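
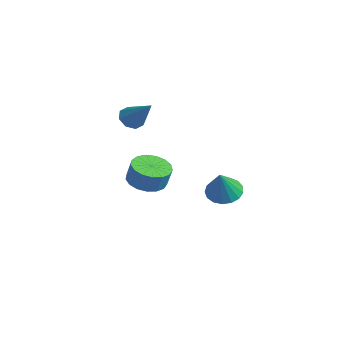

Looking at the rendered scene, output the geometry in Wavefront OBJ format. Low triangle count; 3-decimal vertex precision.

v -0.388 2.694 -2.42
v 0.499 2.606 -2.827
v 0.308 2.026 -0.76
v 0.498 3.041 -2.652
v 0.295 3.397 -2.423
v -0.065 3.591 -2.194
v -0.499 3.581 -2.016
v -0.907 3.367 -1.931
v -1.197 2.999 -1.958
v -1.301 2.561 -2.09
v -1.197 2.154 -2.298
v -0.907 1.871 -2.534
v -0.498 1.776 -2.744
v -0.064 1.892 -2.879
v 0.296 2.191 -2.909
v 3.13 -3.588 1.712
v 3.944 -3.109 1.413
v 4.263 -2.993 2.47
v 3.45 -3.472 2.768
v 3.624 -2.764 1.472
v 3.944 -2.648 2.529
v 3.192 -2.608 1.586
v 3.511 -2.492 2.642
v 2.745 -2.676 1.728
v 3.064 -2.56 2.785
v 2.387 -2.953 1.867
v 2.706 -2.837 2.924
v 2.198 -3.376 1.97
v 2.518 -3.26 3.027
v 2.224 -3.847 2.014
v 2.543 -3.731 3.071
v 2.457 -4.259 1.989
v 2.776 -4.143 3.045
v 2.844 -4.517 1.9
v 3.164 -4.401 2.957
v 3.297 -4.562 1.768
v 3.616 -4.446 2.825
v 3.712 -4.384 1.623
v 4.031 -4.268 2.68
v 3.993 -4.024 1.499
v 4.313 -3.908 2.555
v 4.077 -3.564 1.423
v 4.396 -3.448 2.48
v -3.123 -1.075 2.496
v -2.785 -0.597 2.026
v -1.717 -0.705 3.884
v -3.178 -0.34 2.356
v -3.539 -0.513 2.767
v -3.656 -1.016 3.02
v -3.461 -1.553 2.965
v -3.067 -1.81 2.635
v -2.706 -1.637 2.224
v -2.589 -1.134 1.972
f 2 1 4
f 2 4 3
f 4 1 5
f 4 5 3
f 5 1 6
f 5 6 3
f 6 1 7
f 6 7 3
f 7 1 8
f 7 8 3
f 8 1 9
f 8 9 3
f 9 1 10
f 9 10 3
f 10 1 11
f 10 11 3
f 11 1 12
f 11 12 3
f 12 1 13
f 12 13 3
f 13 1 14
f 13 14 3
f 14 1 15
f 14 15 3
f 15 1 2
f 15 2 3
f 17 16 20
f 17 20 18
f 18 20 21
f 18 21 19
f 20 16 22
f 20 22 21
f 21 22 23
f 21 23 19
f 22 16 24
f 22 24 23
f 23 24 25
f 23 25 19
f 24 16 26
f 24 26 25
f 25 26 27
f 25 27 19
f 26 16 28
f 26 28 27
f 27 28 29
f 27 29 19
f 28 16 30
f 28 30 29
f 29 30 31
f 29 31 19
f 30 16 32
f 30 32 31
f 31 32 33
f 31 33 19
f 32 16 34
f 32 34 33
f 33 34 35
f 33 35 19
f 34 16 36
f 34 36 35
f 35 36 37
f 35 37 19
f 36 16 38
f 36 38 37
f 37 38 39
f 37 39 19
f 38 16 40
f 38 40 39
f 39 40 41
f 39 41 19
f 40 16 42
f 40 42 41
f 41 42 43
f 41 43 19
f 42 16 17
f 42 17 43
f 43 17 18
f 43 18 19
f 45 44 47
f 45 47 46
f 47 44 48
f 47 48 46
f 48 44 49
f 48 49 46
f 49 44 50
f 49 50 46
f 50 44 51
f 50 51 46
f 51 44 52
f 51 52 46
f 52 44 53
f 52 53 46
f 53 44 45
f 53 45 46



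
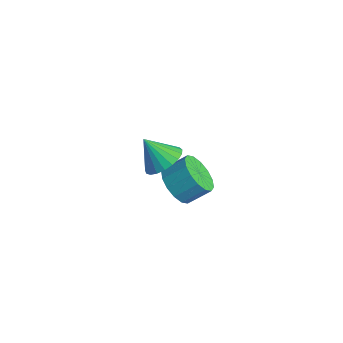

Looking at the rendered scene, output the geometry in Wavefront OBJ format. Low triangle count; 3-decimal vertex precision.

v 2.79 -1.953 2.106
v 3.458 -2.076 2.529
v 2.11 -2.327 3.074
v 3.387 -1.759 2.602
v 3.213 -1.476 2.589
v 2.966 -1.275 2.492
v 2.689 -1.192 2.329
v 2.429 -1.24 2.127
v 2.231 -1.412 1.922
v 2.13 -1.677 1.749
v 2.144 -1.99 1.637
v 2.269 -2.297 1.607
v 2.484 -2.544 1.663
v 2.752 -2.689 1.796
v 3.027 -2.707 1.982
v 3.261 -2.595 2.19
v 3.414 -2.371 2.384
v 1.017 -0.088 -2.315
v 1.528 0.207 -2.981
v 1.954 0.982 -2.311
v 1.443 0.688 -1.645
v 1.138 0.45 -3.014
v 1.564 1.225 -2.344
v 0.715 0.549 -2.859
v 1.142 1.324 -2.189
v 0.373 0.477 -2.559
v 0.8 1.252 -1.889
v 0.204 0.254 -2.193
v 0.63 1.029 -1.523
v 0.252 -0.061 -1.86
v 0.679 0.715 -1.19
v 0.506 -0.382 -1.649
v 0.932 0.393 -0.979
v 0.896 -0.625 -1.616
v 1.322 0.15 -0.946
v 1.318 -0.724 -1.771
v 1.745 0.051 -1.101
v 1.66 -0.652 -2.071
v 2.087 0.123 -1.401
v 1.83 -0.429 -2.437
v 2.256 0.346 -1.767
v 1.781 -0.115 -2.77
v 2.208 0.661 -2.1
f 2 1 4
f 2 4 3
f 4 1 5
f 4 5 3
f 5 1 6
f 5 6 3
f 6 1 7
f 6 7 3
f 7 1 8
f 7 8 3
f 8 1 9
f 8 9 3
f 9 1 10
f 9 10 3
f 10 1 11
f 10 11 3
f 11 1 12
f 11 12 3
f 12 1 13
f 12 13 3
f 13 1 14
f 13 14 3
f 14 1 15
f 14 15 3
f 15 1 16
f 15 16 3
f 16 1 17
f 16 17 3
f 17 1 2
f 17 2 3
f 19 18 22
f 19 22 20
f 20 22 23
f 20 23 21
f 22 18 24
f 22 24 23
f 23 24 25
f 23 25 21
f 24 18 26
f 24 26 25
f 25 26 27
f 25 27 21
f 26 18 28
f 26 28 27
f 27 28 29
f 27 29 21
f 28 18 30
f 28 30 29
f 29 30 31
f 29 31 21
f 30 18 32
f 30 32 31
f 31 32 33
f 31 33 21
f 32 18 34
f 32 34 33
f 33 34 35
f 33 35 21
f 34 18 36
f 34 36 35
f 35 36 37
f 35 37 21
f 36 18 38
f 36 38 37
f 37 38 39
f 37 39 21
f 38 18 40
f 38 40 39
f 39 40 41
f 39 41 21
f 40 18 42
f 40 42 41
f 41 42 43
f 41 43 21
f 42 18 19
f 42 19 43
f 43 19 20
f 43 20 21



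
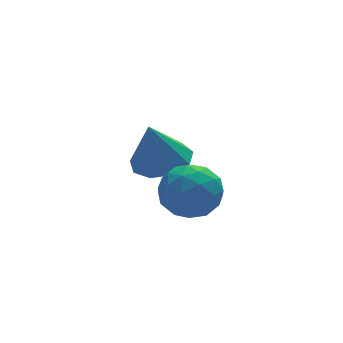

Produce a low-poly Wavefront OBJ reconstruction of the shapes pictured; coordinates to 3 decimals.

v -3.512 0.165 1.517
v -3.087 -0.409 1.607
v -3.828 0.115 2.683
v -2.833 0.004 1.694
v -2.897 0.493 1.697
v -3.249 0.828 1.617
v -3.724 0.853 1.489
v -4.1 0.556 1.374
v -4.201 0.076 1.326
v -3.979 -0.362 1.367
v -3.539 -0.553 1.478
v -3.876 -1.523 2.43
v -3.183 -1.693 2.25
v -4.277 -2.347 1.67
v -3.584 -2.517 1.49
v -3.841 -2.682 2.159
v -3.594 -2.172 2.629
v -3.866 -1.868 1.291
v -3.619 -1.358 1.761
v -3.177 -1.906 1.546
v -3.161 -2.409 2.083
v -4.299 -1.631 1.837
v -4.283 -2.134 2.374
v -3.495 -1.535 2.407
v -3.965 -2.505 1.513
v -4.116 -2.601 1.907
v -3.709 -2.701 1.801
v -3.736 -1.817 2.63
v -3.329 -1.917 2.524
v -3.715 -2.498 2.471
v -4.131 -2.123 1.396
v -3.724 -2.223 1.29
v -3.751 -1.339 2.119
v -3.344 -1.439 2.013
v -3.745 -1.542 1.449
v -3.084 -1.761 1.887
v -3.319 -2.246 1.44
v -3.485 -1.864 1.323
v -3.34 -1.564 1.599
v -3.075 -2.057 2.203
v -3.31 -2.541 1.756
v -3.461 -2.638 2.149
v -3.316 -2.338 2.426
v -3.071 -2.182 1.789
v -4.15 -1.499 2.164
v -4.385 -1.983 1.717
v -4.144 -1.702 1.494
v -3.999 -1.402 1.771
v -4.141 -1.794 2.48
v -4.376 -2.279 2.033
v -4.12 -2.476 2.321
v -3.975 -2.176 2.597
v -4.389 -1.858 2.131
f 2 1 4
f 2 4 3
f 4 1 5
f 4 5 3
f 5 1 6
f 5 6 3
f 6 1 7
f 6 7 3
f 7 1 8
f 7 8 3
f 8 1 9
f 8 9 3
f 9 1 10
f 9 10 3
f 10 1 11
f 10 11 3
f 11 1 2
f 11 2 3
f 12 49 28
f 49 23 52
f 28 52 17
f 49 52 28
f 12 28 24
f 28 17 29
f 24 29 13
f 28 29 24
f 12 24 33
f 24 13 34
f 33 34 19
f 24 34 33
f 12 33 45
f 33 19 48
f 45 48 22
f 33 48 45
f 12 45 49
f 45 22 53
f 49 53 23
f 45 53 49
f 13 29 40
f 29 17 43
f 40 43 21
f 29 43 40
f 17 52 30
f 52 23 51
f 30 51 16
f 52 51 30
f 23 53 50
f 53 22 46
f 50 46 14
f 53 46 50
f 22 48 47
f 48 19 35
f 47 35 18
f 48 35 47
f 19 34 39
f 34 13 36
f 39 36 20
f 34 36 39
f 15 41 27
f 41 21 42
f 27 42 16
f 41 42 27
f 15 27 25
f 27 16 26
f 25 26 14
f 27 26 25
f 15 25 32
f 25 14 31
f 32 31 18
f 25 31 32
f 15 32 37
f 32 18 38
f 37 38 20
f 32 38 37
f 15 37 41
f 37 20 44
f 41 44 21
f 37 44 41
f 16 42 30
f 42 21 43
f 30 43 17
f 42 43 30
f 14 26 50
f 26 16 51
f 50 51 23
f 26 51 50
f 18 31 47
f 31 14 46
f 47 46 22
f 31 46 47
f 20 38 39
f 38 18 35
f 39 35 19
f 38 35 39
f 21 44 40
f 44 20 36
f 40 36 13
f 44 36 40



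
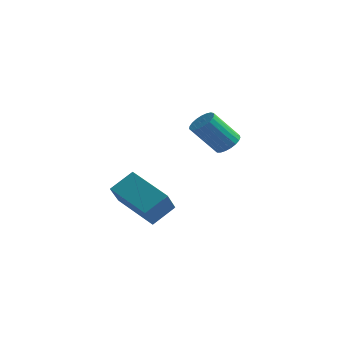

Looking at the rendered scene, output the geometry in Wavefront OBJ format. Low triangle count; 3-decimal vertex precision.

v 3.482 3.315 1.247
v 3.914 3.416 1.587
v 3.151 2.887 2.714
v 2.718 2.785 2.373
v 3.795 3.615 1.6
v 3.032 3.086 2.727
v 3.621 3.763 1.552
v 2.858 3.234 2.678
v 3.423 3.833 1.451
v 2.66 3.304 2.577
v 3.236 3.813 1.314
v 2.473 3.284 2.441
v 3.09 3.707 1.166
v 2.327 3.178 2.293
v 3.013 3.534 1.032
v 2.25 3.004 2.159
v 3.016 3.322 0.935
v 2.253 2.793 2.062
v 3.1 3.109 0.892
v 2.337 2.58 2.018
v 3.25 2.932 0.91
v 2.487 2.402 2.037
v 3.44 2.821 0.986
v 2.677 2.291 2.113
v 3.637 2.795 1.108
v 2.874 2.266 2.234
v 3.807 2.859 1.253
v 3.044 2.33 2.38
v 3.921 3.002 1.397
v 3.158 2.473 2.524
v 3.959 3.199 1.516
v 3.196 2.67 2.642
v 0.604 3.17 -3.253
v 0.753 2.256 -2.285
v -1.052 3.66 -2.536
v -0.903 2.745 -1.568
v 1.123 3.955 -2.592
v 1.272 3.04 -1.624
v -0.533 4.444 -1.875
v -0.384 3.53 -0.907
f 2 1 5
f 2 5 3
f 3 5 6
f 3 6 4
f 5 1 7
f 5 7 6
f 6 7 8
f 6 8 4
f 7 1 9
f 7 9 8
f 8 9 10
f 8 10 4
f 9 1 11
f 9 11 10
f 10 11 12
f 10 12 4
f 11 1 13
f 11 13 12
f 12 13 14
f 12 14 4
f 13 1 15
f 13 15 14
f 14 15 16
f 14 16 4
f 15 1 17
f 15 17 16
f 16 17 18
f 16 18 4
f 17 1 19
f 17 19 18
f 18 19 20
f 18 20 4
f 19 1 21
f 19 21 20
f 20 21 22
f 20 22 4
f 21 1 23
f 21 23 22
f 22 23 24
f 22 24 4
f 23 1 25
f 23 25 24
f 24 25 26
f 24 26 4
f 25 1 27
f 25 27 26
f 26 27 28
f 26 28 4
f 27 1 29
f 27 29 28
f 28 29 30
f 28 30 4
f 29 1 31
f 29 31 30
f 30 31 32
f 30 32 4
f 31 1 2
f 31 2 32
f 32 2 3
f 32 3 4
f 34 36 33
f 37 34 33
f 33 36 35
f 35 37 33
f 34 40 36
f 38 34 37
f 38 40 34
f 36 40 35
f 39 37 35
f 35 40 39
f 39 38 37
f 40 38 39



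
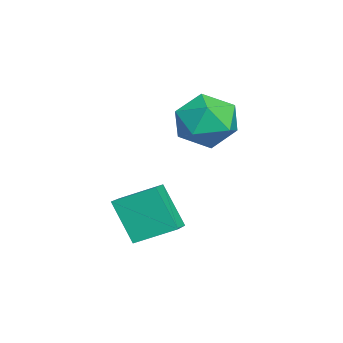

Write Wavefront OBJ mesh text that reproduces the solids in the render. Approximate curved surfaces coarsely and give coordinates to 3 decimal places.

v -3.319 4.769 3.832
v -2.357 4.625 3.045
v -4.103 3.015 3.195
v -3.141 2.871 2.408
v -2.958 2.786 3.643
v -2.473 3.87 4.037
v -3.987 3.77 2.203
v -3.502 4.854 2.597
v -2.77 4.007 2.039
v -2.134 3.399 2.928
v -4.326 4.241 3.312
v -3.69 3.633 4.201
v -0.452 1.105 0.674
v 0.508 0.928 0.968
v -0.402 2.534 1.37
v 0.559 2.357 1.664
v 0.161 1.843 -0.884
v 1.122 1.666 -0.59
v 0.212 3.272 -0.188
v 1.172 3.095 0.106
f 1 12 6
f 1 6 2
f 1 2 8
f 1 8 11
f 1 11 12
f 2 6 10
f 6 12 5
f 12 11 3
f 11 8 7
f 8 2 9
f 4 10 5
f 4 5 3
f 4 3 7
f 4 7 9
f 4 9 10
f 5 10 6
f 3 5 12
f 7 3 11
f 9 7 8
f 10 9 2
f 14 16 13
f 17 14 13
f 13 16 15
f 15 17 13
f 14 20 16
f 18 14 17
f 18 20 14
f 16 20 15
f 19 17 15
f 15 20 19
f 19 18 17
f 20 18 19



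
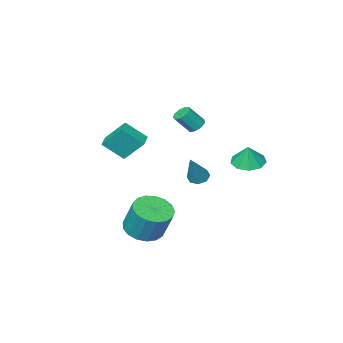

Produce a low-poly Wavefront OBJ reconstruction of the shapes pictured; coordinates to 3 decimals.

v -2.049 -2.028 2.267
v -1.587 -1.957 1.942
v -0.829 -2.28 2.947
v -1.291 -2.352 3.273
v -1.678 -1.622 2.118
v -0.92 -1.945 3.124
v -1.943 -1.477 2.365
v -1.185 -1.8 3.37
v -2.258 -1.59 2.566
v -1.5 -1.913 3.571
v -2.475 -1.908 2.627
v -1.717 -2.231 3.632
v -2.492 -2.283 2.52
v -1.734 -2.606 3.525
v -2.302 -2.538 2.295
v -1.545 -2.861 3.3
v -1.994 -2.555 2.057
v -1.236 -2.878 3.062
v -1.711 -2.326 1.917
v -0.953 -2.649 2.923
v 0.599 1.847 0.786
v 0.912 2.26 0.483
v 1.501 2.373 2.434
v 0.516 2.425 0.647
v 0.169 2.252 0.893
v 0.074 1.841 1.076
v 0.286 1.435 1.089
v 0.682 1.27 0.925
v 1.03 1.443 0.68
v 1.125 1.853 0.497
v 3.579 1.266 -2.295
v 4.377 0.596 -1.942
v 4.318 1.423 -0.233
v 3.521 2.094 -0.585
v 4.637 1.011 -2.135
v 4.579 1.839 -0.425
v 4.655 1.485 -2.363
v 4.596 2.313 -0.654
v 4.427 1.908 -2.577
v 4.368 2.736 -0.867
v 4.004 2.185 -2.725
v 3.945 3.013 -1.016
v 3.484 2.251 -2.775
v 3.425 3.079 -1.066
v 2.986 2.091 -2.715
v 2.927 2.919 -1.006
v 2.624 1.743 -2.558
v 2.565 2.571 -0.849
v 2.481 1.285 -2.342
v 2.422 2.113 -0.632
v 2.589 0.823 -2.114
v 2.53 1.651 -0.405
v 2.924 0.462 -1.928
v 2.866 1.29 -0.219
v 3.41 0.286 -1.825
v 3.351 1.114 -0.116
v 3.934 0.334 -1.831
v 3.875 1.162 -0.122
v -3.09 1.152 0.591
v -2.572 1.901 0.322
v -2.85 1.408 1.769
v -3.191 2.079 0.409
v -3.763 1.822 0.582
v -4.02 1.252 0.758
v -3.842 0.635 0.856
v -3.312 0.26 0.83
v -2.679 0.301 0.692
v -2.238 0.741 0.506
v -2.196 1.373 0.36
v 2.318 -4.155 1.735
v 1.66 -3.241 2.995
v 1.408 -3.415 0.722
v 0.75 -2.501 1.982
v 2.95 -3.539 1.618
v 2.292 -2.625 2.878
v 2.04 -2.799 0.605
v 1.382 -1.885 1.865
f 2 1 5
f 2 5 3
f 3 5 6
f 3 6 4
f 5 1 7
f 5 7 6
f 6 7 8
f 6 8 4
f 7 1 9
f 7 9 8
f 8 9 10
f 8 10 4
f 9 1 11
f 9 11 10
f 10 11 12
f 10 12 4
f 11 1 13
f 11 13 12
f 12 13 14
f 12 14 4
f 13 1 15
f 13 15 14
f 14 15 16
f 14 16 4
f 15 1 17
f 15 17 16
f 16 17 18
f 16 18 4
f 17 1 19
f 17 19 18
f 18 19 20
f 18 20 4
f 19 1 2
f 19 2 20
f 20 2 3
f 20 3 4
f 22 21 24
f 22 24 23
f 24 21 25
f 24 25 23
f 25 21 26
f 25 26 23
f 26 21 27
f 26 27 23
f 27 21 28
f 27 28 23
f 28 21 29
f 28 29 23
f 29 21 30
f 29 30 23
f 30 21 22
f 30 22 23
f 32 31 35
f 32 35 33
f 33 35 36
f 33 36 34
f 35 31 37
f 35 37 36
f 36 37 38
f 36 38 34
f 37 31 39
f 37 39 38
f 38 39 40
f 38 40 34
f 39 31 41
f 39 41 40
f 40 41 42
f 40 42 34
f 41 31 43
f 41 43 42
f 42 43 44
f 42 44 34
f 43 31 45
f 43 45 44
f 44 45 46
f 44 46 34
f 45 31 47
f 45 47 46
f 46 47 48
f 46 48 34
f 47 31 49
f 47 49 48
f 48 49 50
f 48 50 34
f 49 31 51
f 49 51 50
f 50 51 52
f 50 52 34
f 51 31 53
f 51 53 52
f 52 53 54
f 52 54 34
f 53 31 55
f 53 55 54
f 54 55 56
f 54 56 34
f 55 31 57
f 55 57 56
f 56 57 58
f 56 58 34
f 57 31 32
f 57 32 58
f 58 32 33
f 58 33 34
f 60 59 62
f 60 62 61
f 62 59 63
f 62 63 61
f 63 59 64
f 63 64 61
f 64 59 65
f 64 65 61
f 65 59 66
f 65 66 61
f 66 59 67
f 66 67 61
f 67 59 68
f 67 68 61
f 68 59 69
f 68 69 61
f 69 59 60
f 69 60 61
f 71 73 70
f 74 71 70
f 70 73 72
f 72 74 70
f 71 77 73
f 75 71 74
f 75 77 71
f 73 77 72
f 76 74 72
f 72 77 76
f 76 75 74
f 77 75 76



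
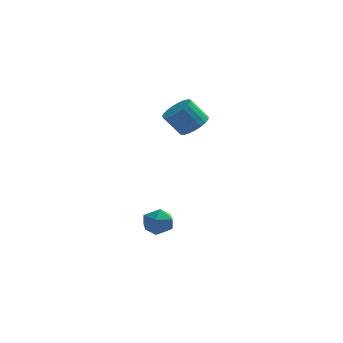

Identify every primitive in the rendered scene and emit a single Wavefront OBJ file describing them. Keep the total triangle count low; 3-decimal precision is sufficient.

v 2.604 3.073 3.134
v 3.388 2.934 3.724
v 2.419 2.869 4.995
v 1.636 3.007 4.406
v 3.355 3.344 3.72
v 2.386 3.279 4.992
v 3.192 3.708 3.615
v 2.223 3.643 4.886
v 2.928 3.961 3.426
v 1.959 3.896 4.698
v 2.608 4.061 3.188
v 1.639 3.996 4.459
v 2.287 3.99 2.94
v 1.319 3.925 4.211
v 2.022 3.76 2.725
v 1.053 3.695 3.997
v 1.856 3.412 2.582
v 0.887 3.347 3.853
v 1.821 3.004 2.533
v 0.852 2.939 3.805
v 1.92 2.609 2.589
v 0.951 2.544 3.861
v 2.138 2.294 2.739
v 1.169 2.228 4.011
v 2.437 2.113 2.958
v 1.468 2.048 4.229
v 2.765 2.098 3.206
v 1.796 2.033 4.478
v 3.065 2.252 3.443
v 2.096 2.187 4.714
v 3.285 2.548 3.626
v 2.316 2.483 4.897
v 0.91 1.352 -3.748
v 1.488 1.248 -2.94
v 0.272 -0.108 -3.48
v 0.85 -0.212 -2.672
v 0.106 0.454 -2.672
v 0.5 1.357 -2.837
v 1.26 -0.217 -3.583
v 1.654 0.686 -3.748
v 1.704 0.279 -2.837
v 0.99 0.693 -2.275
v 0.77 0.447 -4.145
v 0.056 0.861 -3.583
f 2 1 5
f 2 5 3
f 3 5 6
f 3 6 4
f 5 1 7
f 5 7 6
f 6 7 8
f 6 8 4
f 7 1 9
f 7 9 8
f 8 9 10
f 8 10 4
f 9 1 11
f 9 11 10
f 10 11 12
f 10 12 4
f 11 1 13
f 11 13 12
f 12 13 14
f 12 14 4
f 13 1 15
f 13 15 14
f 14 15 16
f 14 16 4
f 15 1 17
f 15 17 16
f 16 17 18
f 16 18 4
f 17 1 19
f 17 19 18
f 18 19 20
f 18 20 4
f 19 1 21
f 19 21 20
f 20 21 22
f 20 22 4
f 21 1 23
f 21 23 22
f 22 23 24
f 22 24 4
f 23 1 25
f 23 25 24
f 24 25 26
f 24 26 4
f 25 1 27
f 25 27 26
f 26 27 28
f 26 28 4
f 27 1 29
f 27 29 28
f 28 29 30
f 28 30 4
f 29 1 31
f 29 31 30
f 30 31 32
f 30 32 4
f 31 1 2
f 31 2 32
f 32 2 3
f 32 3 4
f 33 44 38
f 33 38 34
f 33 34 40
f 33 40 43
f 33 43 44
f 34 38 42
f 38 44 37
f 44 43 35
f 43 40 39
f 40 34 41
f 36 42 37
f 36 37 35
f 36 35 39
f 36 39 41
f 36 41 42
f 37 42 38
f 35 37 44
f 39 35 43
f 41 39 40
f 42 41 34



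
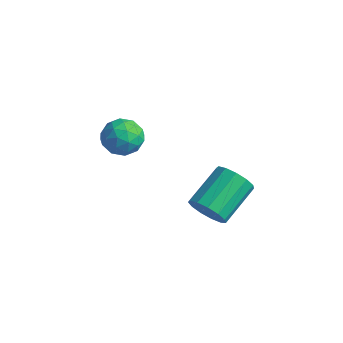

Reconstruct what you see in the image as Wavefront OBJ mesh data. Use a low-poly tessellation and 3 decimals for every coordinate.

v 0.926 2.668 0.299
v 1.288 2.381 0.928
v 1.036 3.906 1.769
v 0.674 4.192 1.141
v 1.6 2.569 0.681
v 1.347 4.094 1.522
v 1.697 2.788 0.312
v 1.444 4.313 1.154
v 1.55 2.969 -0.06
v 1.297 4.494 0.782
v 1.205 3.054 -0.318
v 0.952 4.579 0.523
v 0.771 3.017 -0.381
v 0.518 4.542 0.461
v 0.387 2.869 -0.227
v 0.134 4.393 0.615
v 0.174 2.656 0.094
v -0.079 4.181 0.935
v 0.2 2.448 0.48
v -0.053 3.973 1.321
v 0.457 2.309 0.808
v 0.204 3.834 1.65
v 0.862 2.284 0.975
v 0.61 3.809 1.817
v -2.991 2.775 2.437
v -2.541 2.518 1.775
v -4.139 2.442 1.785
v -3.689 2.185 1.123
v -3.663 1.751 1.843
v -2.953 1.956 2.245
v -3.727 3.004 1.315
v -3.017 3.209 1.717
v -2.995 2.66 1.081
v -2.956 1.886 1.407
v -3.724 3.074 2.153
v -3.685 2.3 2.479
v -2.665 2.676 2.163
v -4.015 2.284 1.397
v -3.999 2.029 1.82
v -3.735 1.878 1.431
v -2.908 2.345 2.44
v -2.643 2.195 2.05
v -3.302 1.744 2.09
v -4.037 2.765 1.51
v -3.772 2.615 1.12
v -2.945 3.082 2.129
v -2.681 2.931 1.74
v -3.378 3.216 1.47
v -2.668 2.608 1.366
v -3.342 2.413 0.983
v -3.365 2.894 1.096
v -2.948 3.014 1.332
v -2.644 2.153 1.558
v -3.319 1.957 1.175
v -3.304 1.702 1.598
v -2.887 1.823 1.834
v -2.912 2.236 1.15
v -3.361 3.003 2.385
v -4.036 2.807 2.002
v -3.793 3.137 1.726
v -3.376 3.258 1.962
v -3.338 2.547 2.577
v -4.012 2.352 2.194
v -3.732 1.946 2.228
v -3.315 2.066 2.464
v -3.768 2.724 2.41
f 2 1 5
f 2 5 3
f 3 5 6
f 3 6 4
f 5 1 7
f 5 7 6
f 6 7 8
f 6 8 4
f 7 1 9
f 7 9 8
f 8 9 10
f 8 10 4
f 9 1 11
f 9 11 10
f 10 11 12
f 10 12 4
f 11 1 13
f 11 13 12
f 12 13 14
f 12 14 4
f 13 1 15
f 13 15 14
f 14 15 16
f 14 16 4
f 15 1 17
f 15 17 16
f 16 17 18
f 16 18 4
f 17 1 19
f 17 19 18
f 18 19 20
f 18 20 4
f 19 1 21
f 19 21 20
f 20 21 22
f 20 22 4
f 21 1 23
f 21 23 22
f 22 23 24
f 22 24 4
f 23 1 2
f 23 2 24
f 24 2 3
f 24 3 4
f 25 62 41
f 62 36 65
f 41 65 30
f 62 65 41
f 25 41 37
f 41 30 42
f 37 42 26
f 41 42 37
f 25 37 46
f 37 26 47
f 46 47 32
f 37 47 46
f 25 46 58
f 46 32 61
f 58 61 35
f 46 61 58
f 25 58 62
f 58 35 66
f 62 66 36
f 58 66 62
f 26 42 53
f 42 30 56
f 53 56 34
f 42 56 53
f 30 65 43
f 65 36 64
f 43 64 29
f 65 64 43
f 36 66 63
f 66 35 59
f 63 59 27
f 66 59 63
f 35 61 60
f 61 32 48
f 60 48 31
f 61 48 60
f 32 47 52
f 47 26 49
f 52 49 33
f 47 49 52
f 28 54 40
f 54 34 55
f 40 55 29
f 54 55 40
f 28 40 38
f 40 29 39
f 38 39 27
f 40 39 38
f 28 38 45
f 38 27 44
f 45 44 31
f 38 44 45
f 28 45 50
f 45 31 51
f 50 51 33
f 45 51 50
f 28 50 54
f 50 33 57
f 54 57 34
f 50 57 54
f 29 55 43
f 55 34 56
f 43 56 30
f 55 56 43
f 27 39 63
f 39 29 64
f 63 64 36
f 39 64 63
f 31 44 60
f 44 27 59
f 60 59 35
f 44 59 60
f 33 51 52
f 51 31 48
f 52 48 32
f 51 48 52
f 34 57 53
f 57 33 49
f 53 49 26
f 57 49 53



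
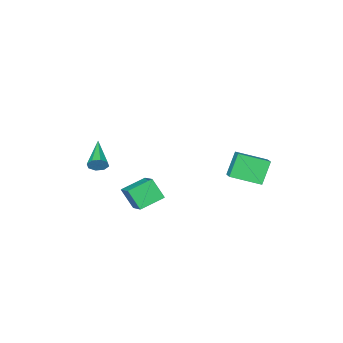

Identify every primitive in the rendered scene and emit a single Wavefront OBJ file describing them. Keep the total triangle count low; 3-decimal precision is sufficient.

v 1.528 -2.8 -2.126
v 1.897 -2.837 -1.629
v 0.412 -4.38 -1.414
v 1.528 -2.546 -1.56
v 1.159 -2.404 -1.823
v 1.006 -2.494 -2.263
v 1.159 -2.764 -2.623
v 1.527 -3.055 -2.691
v 1.896 -3.197 -2.428
v 2.049 -3.107 -1.988
v 0.172 -0.31 -2.353
v 0.576 0.914 -1.607
v -0.074 0.471 -3.501
v 0.33 1.695 -2.754
v 1.63 -0.515 -2.806
v 2.034 0.709 -2.059
v 1.384 0.266 -3.953
v 1.788 1.49 -3.207
v -3.843 2.444 -0.39
v -3.332 3.326 0.12
v -5.187 3.558 -0.97
v -4.677 4.44 -0.459
v -3.023 2.74 -1.721
v -2.513 3.622 -1.21
v -4.368 3.854 -2.3
v -3.857 4.736 -1.79
f 2 1 4
f 2 4 3
f 4 1 5
f 4 5 3
f 5 1 6
f 5 6 3
f 6 1 7
f 6 7 3
f 7 1 8
f 7 8 3
f 8 1 9
f 8 9 3
f 9 1 10
f 9 10 3
f 10 1 2
f 10 2 3
f 12 14 11
f 15 12 11
f 11 14 13
f 13 15 11
f 12 18 14
f 16 12 15
f 16 18 12
f 14 18 13
f 17 15 13
f 13 18 17
f 17 16 15
f 18 16 17
f 20 22 19
f 23 20 19
f 19 22 21
f 21 23 19
f 20 26 22
f 24 20 23
f 24 26 20
f 22 26 21
f 25 23 21
f 21 26 25
f 25 24 23
f 26 24 25



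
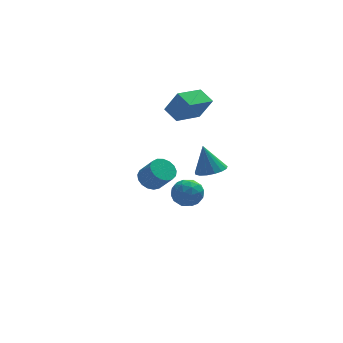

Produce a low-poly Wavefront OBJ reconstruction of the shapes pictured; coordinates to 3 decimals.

v -1.653 -0.539 0.203
v -1.088 -0.425 -0.025
v -0.642 -0.966 0.809
v -1.207 -1.081 1.037
v -1.141 -0.194 0.153
v -0.694 -0.735 0.987
v -1.311 -0.042 0.343
v -0.865 -0.583 1.177
v -1.56 -0.004 0.5
v -1.113 -0.545 1.335
v -1.83 -0.088 0.59
v -1.383 -0.629 1.424
v -2.059 -0.276 0.591
v -1.613 -0.818 1.425
v -2.196 -0.525 0.503
v -1.749 -1.066 1.337
v -2.208 -0.776 0.346
v -1.761 -1.318 1.18
v -2.093 -0.974 0.157
v -1.647 -1.515 0.991
v -1.878 -1.072 -0.022
v -1.431 -1.613 0.812
v -1.611 -1.048 -0.15
v -1.164 -1.589 0.685
v -1.354 -0.907 -0.196
v -0.907 -1.448 0.638
v -1.165 -0.682 -0.151
v -0.718 -1.224 0.683
v 1.013 -0.025 0.086
v 1.589 -0.372 0.314
v 0.727 0.345 1.374
v 1.704 -0.059 0.25
v 1.66 0.263 0.147
v 1.468 0.518 0.031
v 1.171 0.649 -0.072
v 0.839 0.625 -0.14
v 0.547 0.453 -0.155
v 0.361 0.171 -0.115
v 0.325 -0.156 -0.029
v 0.447 -0.453 0.083
v 0.698 -0.652 0.196
v 1.022 -0.707 0.284
v 1.343 -0.606 0.327
v -0.097 3.059 -3.327
v 0.52 3.546 -3.395
v 0.66 2.174 -2.805
v 1.277 2.661 -2.873
v 0.701 2.823 -2.359
v 0.234 3.37 -2.682
v 0.946 2.35 -3.518
v 0.479 2.897 -3.841
v 1.165 3.107 -3.514
v 1.013 3.4 -2.797
v 0.167 2.32 -3.403
v 0.015 2.613 -2.686
v 0.145 3.38 -3.407
v 1.035 2.34 -2.793
v 0.696 2.435 -2.491
v 1.059 2.721 -2.531
v -0.023 3.277 -2.987
v 0.34 3.563 -3.028
v 0.446 3.139 -2.419
v 0.84 2.157 -3.172
v 1.203 2.443 -3.213
v 0.121 2.999 -3.669
v 0.484 3.285 -3.709
v 0.734 2.581 -3.781
v 0.887 3.409 -3.517
v 1.331 2.888 -3.21
v 1.137 2.705 -3.589
v 0.862 3.027 -3.779
v 0.798 3.581 -3.096
v 1.242 3.06 -2.789
v 0.904 3.156 -2.487
v 0.629 3.478 -2.676
v 1.177 3.323 -3.165
v -0.062 2.66 -3.411
v 0.382 2.139 -3.104
v 0.551 2.242 -3.524
v 0.276 2.564 -3.713
v -0.151 2.832 -2.99
v 0.293 2.311 -2.683
v 0.318 2.693 -2.421
v 0.043 3.015 -2.611
v 0.003 2.397 -3.035
v 0.005 2.378 1.817
v 0.526 2.102 2.885
v -0.391 3.071 2.189
v 0.131 2.795 3.257
v 1.189 3.245 1.463
v 1.711 2.969 2.531
v 0.794 3.938 1.835
v 1.315 3.662 2.903
f 2 1 5
f 2 5 3
f 3 5 6
f 3 6 4
f 5 1 7
f 5 7 6
f 6 7 8
f 6 8 4
f 7 1 9
f 7 9 8
f 8 9 10
f 8 10 4
f 9 1 11
f 9 11 10
f 10 11 12
f 10 12 4
f 11 1 13
f 11 13 12
f 12 13 14
f 12 14 4
f 13 1 15
f 13 15 14
f 14 15 16
f 14 16 4
f 15 1 17
f 15 17 16
f 16 17 18
f 16 18 4
f 17 1 19
f 17 19 18
f 18 19 20
f 18 20 4
f 19 1 21
f 19 21 20
f 20 21 22
f 20 22 4
f 21 1 23
f 21 23 22
f 22 23 24
f 22 24 4
f 23 1 25
f 23 25 24
f 24 25 26
f 24 26 4
f 25 1 27
f 25 27 26
f 26 27 28
f 26 28 4
f 27 1 2
f 27 2 28
f 28 2 3
f 28 3 4
f 30 29 32
f 30 32 31
f 32 29 33
f 32 33 31
f 33 29 34
f 33 34 31
f 34 29 35
f 34 35 31
f 35 29 36
f 35 36 31
f 36 29 37
f 36 37 31
f 37 29 38
f 37 38 31
f 38 29 39
f 38 39 31
f 39 29 40
f 39 40 31
f 40 29 41
f 40 41 31
f 41 29 42
f 41 42 31
f 42 29 43
f 42 43 31
f 43 29 30
f 43 30 31
f 44 81 60
f 81 55 84
f 60 84 49
f 81 84 60
f 44 60 56
f 60 49 61
f 56 61 45
f 60 61 56
f 44 56 65
f 56 45 66
f 65 66 51
f 56 66 65
f 44 65 77
f 65 51 80
f 77 80 54
f 65 80 77
f 44 77 81
f 77 54 85
f 81 85 55
f 77 85 81
f 45 61 72
f 61 49 75
f 72 75 53
f 61 75 72
f 49 84 62
f 84 55 83
f 62 83 48
f 84 83 62
f 55 85 82
f 85 54 78
f 82 78 46
f 85 78 82
f 54 80 79
f 80 51 67
f 79 67 50
f 80 67 79
f 51 66 71
f 66 45 68
f 71 68 52
f 66 68 71
f 47 73 59
f 73 53 74
f 59 74 48
f 73 74 59
f 47 59 57
f 59 48 58
f 57 58 46
f 59 58 57
f 47 57 64
f 57 46 63
f 64 63 50
f 57 63 64
f 47 64 69
f 64 50 70
f 69 70 52
f 64 70 69
f 47 69 73
f 69 52 76
f 73 76 53
f 69 76 73
f 48 74 62
f 74 53 75
f 62 75 49
f 74 75 62
f 46 58 82
f 58 48 83
f 82 83 55
f 58 83 82
f 50 63 79
f 63 46 78
f 79 78 54
f 63 78 79
f 52 70 71
f 70 50 67
f 71 67 51
f 70 67 71
f 53 76 72
f 76 52 68
f 72 68 45
f 76 68 72
f 87 89 86
f 90 87 86
f 86 89 88
f 88 90 86
f 87 93 89
f 91 87 90
f 91 93 87
f 89 93 88
f 92 90 88
f 88 93 92
f 92 91 90
f 93 91 92



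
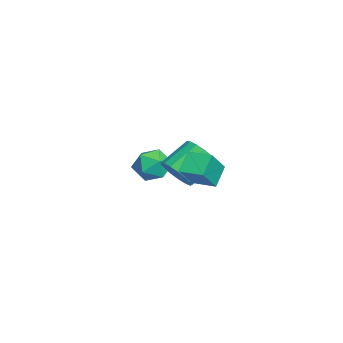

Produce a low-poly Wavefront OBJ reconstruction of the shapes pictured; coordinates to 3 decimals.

v 0.533 -0.845 2.193
v 1.034 -1.068 2.868
v 0.268 -0.018 3.783
v -0.233 0.205 3.107
v 1.244 -0.758 2.687
v 0.478 0.293 3.602
v 1.291 -0.467 2.392
v 0.525 0.584 3.307
v 1.164 -0.263 2.052
v 0.398 0.788 2.967
v 0.893 -0.193 1.744
v 0.127 0.858 2.659
v 0.539 -0.272 1.539
v -0.227 0.779 2.454
v 0.184 -0.482 1.483
v -0.582 0.569 2.398
v -0.091 -0.776 1.59
v -0.857 0.275 2.505
v -0.223 -1.085 1.835
v -0.989 -0.034 2.75
v -0.182 -1.34 2.162
v -0.948 -0.289 3.077
v 0.023 -1.481 2.496
v -0.743 -0.431 3.411
v 0.344 -1.477 2.76
v -0.422 -0.426 3.675
v 0.709 -1.328 2.895
v -0.057 -0.277 3.809
v 0.813 0.179 2.975
v 1.688 -0.326 4.043
v 1.311 1.147 3.025
v 2.187 0.642 4.093
v 1.553 -0.162 2.207
v 2.429 -0.667 3.275
v 2.052 0.806 2.257
v 2.927 0.301 3.325
v -3.245 -1.099 1.012
v -2.568 -1.643 1.437
v -3.852 -2.377 0.343
v -3.175 -2.921 0.768
v -3.867 -2.506 1.301
v -3.491 -1.716 1.715
v -2.929 -2.304 0.065
v -2.553 -1.514 0.479
v -2.372 -2.388 0.852
v -2.952 -2.513 1.616
v -3.468 -1.507 0.164
v -4.048 -1.632 0.928
f 2 1 5
f 2 5 3
f 3 5 6
f 3 6 4
f 5 1 7
f 5 7 6
f 6 7 8
f 6 8 4
f 7 1 9
f 7 9 8
f 8 9 10
f 8 10 4
f 9 1 11
f 9 11 10
f 10 11 12
f 10 12 4
f 11 1 13
f 11 13 12
f 12 13 14
f 12 14 4
f 13 1 15
f 13 15 14
f 14 15 16
f 14 16 4
f 15 1 17
f 15 17 16
f 16 17 18
f 16 18 4
f 17 1 19
f 17 19 18
f 18 19 20
f 18 20 4
f 19 1 21
f 19 21 20
f 20 21 22
f 20 22 4
f 21 1 23
f 21 23 22
f 22 23 24
f 22 24 4
f 23 1 25
f 23 25 24
f 24 25 26
f 24 26 4
f 25 1 27
f 25 27 26
f 26 27 28
f 26 28 4
f 27 1 2
f 27 2 28
f 28 2 3
f 28 3 4
f 30 32 29
f 33 30 29
f 29 32 31
f 31 33 29
f 30 36 32
f 34 30 33
f 34 36 30
f 32 36 31
f 35 33 31
f 31 36 35
f 35 34 33
f 36 34 35
f 37 48 42
f 37 42 38
f 37 38 44
f 37 44 47
f 37 47 48
f 38 42 46
f 42 48 41
f 48 47 39
f 47 44 43
f 44 38 45
f 40 46 41
f 40 41 39
f 40 39 43
f 40 43 45
f 40 45 46
f 41 46 42
f 39 41 48
f 43 39 47
f 45 43 44
f 46 45 38



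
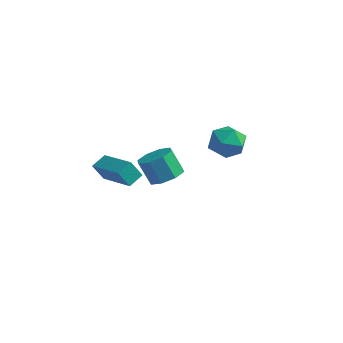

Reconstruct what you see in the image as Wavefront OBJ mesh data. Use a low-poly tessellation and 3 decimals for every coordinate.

v -1.752 -2 1.006
v -2.172 -2.261 1.865
v -1.561 -1.248 1.328
v -1.98 -1.509 2.186
v 0.08 -2.751 1.674
v -0.339 -3.012 2.532
v 0.272 -1.999 1.995
v -0.148 -2.26 2.854
v 3.001 1.258 3.236
v 3.746 0.677 3.03
v 2.534 0.263 4.35
v 3.279 -0.318 4.144
v 3.436 0.542 4.558
v 3.725 1.157 3.87
v 2.555 -0.217 3.51
v 2.844 0.398 2.822
v 3.471 -0.234 3.199
v 4.015 0.234 3.847
v 2.265 0.706 3.533
v 2.809 1.174 4.181
v -1.796 3.661 -2.539
v -1.017 3.945 -2.095
v -1.726 3.983 -0.877
v -2.504 3.699 -1.321
v -1.41 4.495 -2.341
v -2.119 4.533 -1.123
v -2.029 4.557 -2.703
v -2.738 4.595 -1.485
v -2.511 4.093 -2.969
v -3.22 4.131 -1.751
v -2.574 3.377 -2.983
v -3.283 3.415 -1.765
v -2.181 2.827 -2.737
v -2.89 2.865 -1.519
v -1.562 2.765 -2.375
v -2.271 2.803 -1.157
v -1.08 3.229 -2.109
v -1.789 3.267 -0.891
f 2 4 1
f 5 2 1
f 1 4 3
f 3 5 1
f 2 8 4
f 6 2 5
f 6 8 2
f 4 8 3
f 7 5 3
f 3 8 7
f 7 6 5
f 8 6 7
f 9 20 14
f 9 14 10
f 9 10 16
f 9 16 19
f 9 19 20
f 10 14 18
f 14 20 13
f 20 19 11
f 19 16 15
f 16 10 17
f 12 18 13
f 12 13 11
f 12 11 15
f 12 15 17
f 12 17 18
f 13 18 14
f 11 13 20
f 15 11 19
f 17 15 16
f 18 17 10
f 22 21 25
f 22 25 23
f 23 25 26
f 23 26 24
f 25 21 27
f 25 27 26
f 26 27 28
f 26 28 24
f 27 21 29
f 27 29 28
f 28 29 30
f 28 30 24
f 29 21 31
f 29 31 30
f 30 31 32
f 30 32 24
f 31 21 33
f 31 33 32
f 32 33 34
f 32 34 24
f 33 21 35
f 33 35 34
f 34 35 36
f 34 36 24
f 35 21 37
f 35 37 36
f 36 37 38
f 36 38 24
f 37 21 22
f 37 22 38
f 38 22 23
f 38 23 24



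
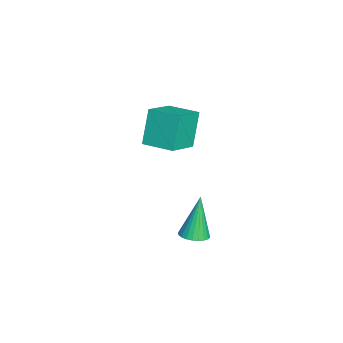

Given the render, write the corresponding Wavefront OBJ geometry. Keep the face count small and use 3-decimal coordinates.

v -3.48 0.819 -2.813
v -4.274 1.069 -1.127
v -2.76 2.161 -2.672
v -3.554 2.411 -0.987
v -2.086 -0.011 -2.033
v -2.88 0.239 -0.348
v -1.366 1.331 -1.893
v -2.16 1.581 -0.207
v 2.21 2.345 -4.459
v 2.715 2.774 -4.36
v 1.61 2.595 -2.461
v 2.525 2.936 -4.438
v 2.287 3.008 -4.518
v 2.037 2.979 -4.59
v 1.814 2.854 -4.641
v 1.65 2.651 -4.665
v 1.572 2.401 -4.657
v 1.591 2.144 -4.619
v 1.705 1.916 -4.557
v 1.895 1.754 -4.479
v 2.133 1.682 -4.399
v 2.383 1.711 -4.327
v 2.606 1.837 -4.276
v 2.769 2.04 -4.252
v 2.847 2.289 -4.26
v 2.828 2.547 -4.298
f 2 4 1
f 5 2 1
f 1 4 3
f 3 5 1
f 2 8 4
f 6 2 5
f 6 8 2
f 4 8 3
f 7 5 3
f 3 8 7
f 7 6 5
f 8 6 7
f 10 9 12
f 10 12 11
f 12 9 13
f 12 13 11
f 13 9 14
f 13 14 11
f 14 9 15
f 14 15 11
f 15 9 16
f 15 16 11
f 16 9 17
f 16 17 11
f 17 9 18
f 17 18 11
f 18 9 19
f 18 19 11
f 19 9 20
f 19 20 11
f 20 9 21
f 20 21 11
f 21 9 22
f 21 22 11
f 22 9 23
f 22 23 11
f 23 9 24
f 23 24 11
f 24 9 25
f 24 25 11
f 25 9 26
f 25 26 11
f 26 9 10
f 26 10 11



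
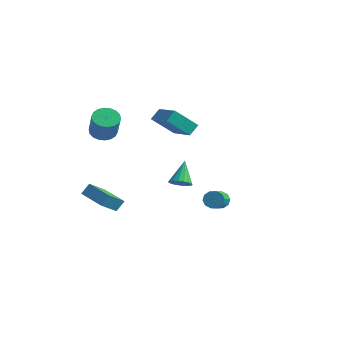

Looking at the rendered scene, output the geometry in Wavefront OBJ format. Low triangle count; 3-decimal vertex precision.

v -4.668 -3.689 -2.126
v -4.525 -3.206 -1.429
v -4.773 -2.467 -2.953
v -4.63 -1.983 -2.256
v -2.79 -3.757 -2.464
v -2.647 -3.273 -1.767
v -2.895 -2.534 -3.291
v -2.752 -2.051 -2.594
v -2.897 0.101 3.408
v -2.907 0.745 4.051
v -2.349 1.377 2.14
v -2.359 2.02 2.783
v -1.061 -0.28 3.817
v -1.071 0.363 4.46
v -0.513 0.995 2.549
v -0.523 1.639 3.192
v 3.765 -3.465 1.162
v 4.397 -3.4 1.374
v 3.235 -2.675 2.498
v 4.347 -3.136 1.199
v 4.164 -2.948 1.014
v 3.89 -2.879 0.864
v 3.586 -2.944 0.782
v 3.324 -3.128 0.787
v 3.163 -3.39 0.878
v 3.14 -3.669 1.035
v 3.26 -3.902 1.22
v 3.496 -4.034 1.392
v 3.793 -4.036 1.512
v 4.084 -3.908 1.551
v 4.302 -3.678 1.502
v -4.474 -2.174 2.581
v -3.795 -1.804 2.252
v -2.767 -2.396 3.711
v -3.446 -2.766 4.039
v -3.942 -1.535 2.465
v -2.914 -2.126 3.924
v -4.195 -1.391 2.701
v -3.166 -1.983 4.159
v -4.502 -1.403 2.913
v -3.474 -1.995 4.372
v -4.804 -1.568 3.059
v -3.776 -2.159 4.518
v -5.041 -1.853 3.111
v -4.013 -2.444 4.569
v -5.165 -2.201 3.057
v -4.137 -2.792 4.516
v -5.153 -2.544 2.909
v -4.125 -3.136 4.368
v -5.006 -2.814 2.696
v -3.978 -3.405 4.155
v -4.754 -2.957 2.461
v -3.725 -3.549 3.919
v -4.446 -2.945 2.248
v -3.418 -3.537 3.707
v -4.144 -2.781 2.102
v -3.116 -3.372 3.561
v -3.907 -2.496 2.051
v -2.879 -3.087 3.509
v -3.783 -2.148 2.104
v -2.755 -2.739 3.563
v -0.515 3.317 -3.24
v -0.129 3.294 -3.774
v 0.502 2.261 -3.275
v 0.115 2.283 -2.74
v 0.05 3.537 -3.499
v 0.681 2.503 -3
v 0.013 3.695 -3.125
v 0.644 2.661 -2.626
v -0.226 3.709 -2.795
v 0.405 2.675 -2.295
v -0.575 3.573 -2.634
v 0.056 2.539 -2.135
v -0.902 3.339 -2.705
v -0.271 2.306 -2.206
v -1.081 3.097 -2.98
v -0.45 2.063 -2.481
v -1.044 2.939 -3.354
v -0.413 1.905 -2.855
v -0.805 2.925 -3.685
v -0.174 1.891 -3.185
v -0.456 3.061 -3.845
v 0.175 2.027 -3.346
f 2 4 1
f 5 2 1
f 1 4 3
f 3 5 1
f 2 8 4
f 6 2 5
f 6 8 2
f 4 8 3
f 7 5 3
f 3 8 7
f 7 6 5
f 8 6 7
f 10 12 9
f 13 10 9
f 9 12 11
f 11 13 9
f 10 16 12
f 14 10 13
f 14 16 10
f 12 16 11
f 15 13 11
f 11 16 15
f 15 14 13
f 16 14 15
f 18 17 20
f 18 20 19
f 20 17 21
f 20 21 19
f 21 17 22
f 21 22 19
f 22 17 23
f 22 23 19
f 23 17 24
f 23 24 19
f 24 17 25
f 24 25 19
f 25 17 26
f 25 26 19
f 26 17 27
f 26 27 19
f 27 17 28
f 27 28 19
f 28 17 29
f 28 29 19
f 29 17 30
f 29 30 19
f 30 17 31
f 30 31 19
f 31 17 18
f 31 18 19
f 33 32 36
f 33 36 34
f 34 36 37
f 34 37 35
f 36 32 38
f 36 38 37
f 37 38 39
f 37 39 35
f 38 32 40
f 38 40 39
f 39 40 41
f 39 41 35
f 40 32 42
f 40 42 41
f 41 42 43
f 41 43 35
f 42 32 44
f 42 44 43
f 43 44 45
f 43 45 35
f 44 32 46
f 44 46 45
f 45 46 47
f 45 47 35
f 46 32 48
f 46 48 47
f 47 48 49
f 47 49 35
f 48 32 50
f 48 50 49
f 49 50 51
f 49 51 35
f 50 32 52
f 50 52 51
f 51 52 53
f 51 53 35
f 52 32 54
f 52 54 53
f 53 54 55
f 53 55 35
f 54 32 56
f 54 56 55
f 55 56 57
f 55 57 35
f 56 32 58
f 56 58 57
f 57 58 59
f 57 59 35
f 58 32 60
f 58 60 59
f 59 60 61
f 59 61 35
f 60 32 33
f 60 33 61
f 61 33 34
f 61 34 35
f 63 62 66
f 63 66 64
f 64 66 67
f 64 67 65
f 66 62 68
f 66 68 67
f 67 68 69
f 67 69 65
f 68 62 70
f 68 70 69
f 69 70 71
f 69 71 65
f 70 62 72
f 70 72 71
f 71 72 73
f 71 73 65
f 72 62 74
f 72 74 73
f 73 74 75
f 73 75 65
f 74 62 76
f 74 76 75
f 75 76 77
f 75 77 65
f 76 62 78
f 76 78 77
f 77 78 79
f 77 79 65
f 78 62 80
f 78 80 79
f 79 80 81
f 79 81 65
f 80 62 82
f 80 82 81
f 81 82 83
f 81 83 65
f 82 62 63
f 82 63 83
f 83 63 64
f 83 64 65



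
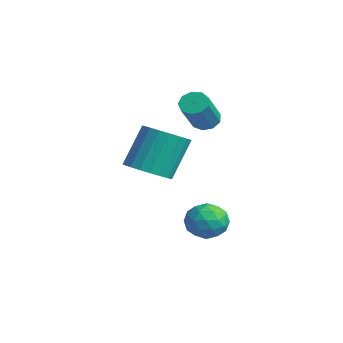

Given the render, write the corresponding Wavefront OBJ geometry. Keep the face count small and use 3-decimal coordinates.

v 1.969 -1.978 1.907
v 2.642 -1.207 1.629
v 2.304 -0.232 3.515
v 1.631 -1.002 3.793
v 2.258 -1.051 1.48
v 1.919 -0.076 3.366
v 1.824 -1.056 1.404
v 1.485 -0.081 3.29
v 1.415 -1.22 1.416
v 1.076 -0.245 3.302
v 1.101 -1.515 1.512
v 0.763 -0.539 3.398
v 0.938 -1.889 1.676
v 0.6 -0.914 3.563
v 0.954 -2.28 1.881
v 0.615 -1.305 3.767
v 1.144 -2.618 2.09
v 0.806 -1.643 3.976
v 1.478 -2.845 2.267
v 1.139 -1.87 4.153
v 1.896 -2.922 2.382
v 1.558 -1.947 4.268
v 2.327 -2.836 2.415
v 1.989 -1.861 4.301
v 2.696 -2.602 2.36
v 2.358 -1.627 4.246
v 2.94 -2.259 2.227
v 2.601 -1.284 4.113
v 3.015 -1.868 2.038
v 2.677 -0.893 3.924
v 2.91 -1.496 1.827
v 2.572 -0.521 3.713
v -2.892 2.583 2.654
v -2.383 3.044 2.584
v -1.259 2.017 4.017
v -1.768 1.557 4.086
v -2.683 3.184 2.921
v -1.559 2.158 4.353
v -3.08 3.044 3.132
v -1.957 2.017 4.564
v -3.39 2.688 3.12
v -2.266 1.661 4.552
v -3.467 2.283 2.889
v -2.343 1.256 4.322
v -3.274 2.019 2.549
v -2.15 0.992 3.981
v -2.903 2.019 2.258
v -1.779 0.992 3.69
v -2.526 2.283 2.152
v -1.403 1.256 3.584
v -2.321 2.688 2.281
v -1.197 1.661 3.713
v 0.827 1.106 -0.938
v 1.099 1.528 -1.789
v 1.981 0.012 -1.111
v 2.253 0.434 -1.962
v 2.405 0.905 -1.107
v 1.692 1.581 -1
v 1.388 -0.041 -1.9
v 0.675 0.635 -1.793
v 1.446 0.819 -2.384
v 2.074 1.404 -1.894
v 1.006 0.136 -1.006
v 1.634 0.721 -0.516
v 0.862 1.413 -1.348
v 2.218 0.127 -1.552
v 2.307 0.404 -1.049
v 2.467 0.652 -1.549
v 1.21 1.444 -0.884
v 1.37 1.692 -1.385
v 2.137 1.326 -0.984
v 1.71 -0.152 -1.515
v 1.87 0.096 -2.016
v 0.613 0.888 -1.351
v 0.773 1.136 -1.851
v 0.943 0.214 -1.916
v 1.226 1.244 -2.198
v 1.904 0.601 -2.3
v 1.396 0.322 -2.264
v 0.977 0.719 -2.201
v 1.595 1.588 -1.91
v 2.273 0.945 -2.012
v 2.362 1.222 -1.509
v 1.943 1.619 -1.446
v 1.799 1.171 -2.26
v 0.807 0.595 -0.888
v 1.485 -0.048 -0.99
v 1.137 -0.079 -1.454
v 0.718 0.318 -1.391
v 1.176 0.939 -0.6
v 1.854 0.296 -0.702
v 2.103 0.821 -0.699
v 1.684 1.218 -0.636
v 1.281 0.369 -0.64
f 2 1 5
f 2 5 3
f 3 5 6
f 3 6 4
f 5 1 7
f 5 7 6
f 6 7 8
f 6 8 4
f 7 1 9
f 7 9 8
f 8 9 10
f 8 10 4
f 9 1 11
f 9 11 10
f 10 11 12
f 10 12 4
f 11 1 13
f 11 13 12
f 12 13 14
f 12 14 4
f 13 1 15
f 13 15 14
f 14 15 16
f 14 16 4
f 15 1 17
f 15 17 16
f 16 17 18
f 16 18 4
f 17 1 19
f 17 19 18
f 18 19 20
f 18 20 4
f 19 1 21
f 19 21 20
f 20 21 22
f 20 22 4
f 21 1 23
f 21 23 22
f 22 23 24
f 22 24 4
f 23 1 25
f 23 25 24
f 24 25 26
f 24 26 4
f 25 1 27
f 25 27 26
f 26 27 28
f 26 28 4
f 27 1 29
f 27 29 28
f 28 29 30
f 28 30 4
f 29 1 31
f 29 31 30
f 30 31 32
f 30 32 4
f 31 1 2
f 31 2 32
f 32 2 3
f 32 3 4
f 34 33 37
f 34 37 35
f 35 37 38
f 35 38 36
f 37 33 39
f 37 39 38
f 38 39 40
f 38 40 36
f 39 33 41
f 39 41 40
f 40 41 42
f 40 42 36
f 41 33 43
f 41 43 42
f 42 43 44
f 42 44 36
f 43 33 45
f 43 45 44
f 44 45 46
f 44 46 36
f 45 33 47
f 45 47 46
f 46 47 48
f 46 48 36
f 47 33 49
f 47 49 48
f 48 49 50
f 48 50 36
f 49 33 51
f 49 51 50
f 50 51 52
f 50 52 36
f 51 33 34
f 51 34 52
f 52 34 35
f 52 35 36
f 53 90 69
f 90 64 93
f 69 93 58
f 90 93 69
f 53 69 65
f 69 58 70
f 65 70 54
f 69 70 65
f 53 65 74
f 65 54 75
f 74 75 60
f 65 75 74
f 53 74 86
f 74 60 89
f 86 89 63
f 74 89 86
f 53 86 90
f 86 63 94
f 90 94 64
f 86 94 90
f 54 70 81
f 70 58 84
f 81 84 62
f 70 84 81
f 58 93 71
f 93 64 92
f 71 92 57
f 93 92 71
f 64 94 91
f 94 63 87
f 91 87 55
f 94 87 91
f 63 89 88
f 89 60 76
f 88 76 59
f 89 76 88
f 60 75 80
f 75 54 77
f 80 77 61
f 75 77 80
f 56 82 68
f 82 62 83
f 68 83 57
f 82 83 68
f 56 68 66
f 68 57 67
f 66 67 55
f 68 67 66
f 56 66 73
f 66 55 72
f 73 72 59
f 66 72 73
f 56 73 78
f 73 59 79
f 78 79 61
f 73 79 78
f 56 78 82
f 78 61 85
f 82 85 62
f 78 85 82
f 57 83 71
f 83 62 84
f 71 84 58
f 83 84 71
f 55 67 91
f 67 57 92
f 91 92 64
f 67 92 91
f 59 72 88
f 72 55 87
f 88 87 63
f 72 87 88
f 61 79 80
f 79 59 76
f 80 76 60
f 79 76 80
f 62 85 81
f 85 61 77
f 81 77 54
f 85 77 81



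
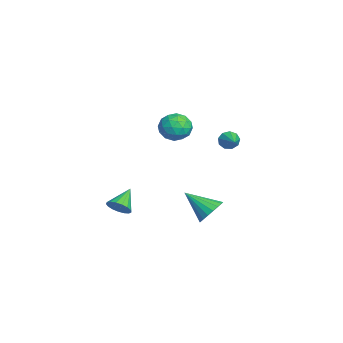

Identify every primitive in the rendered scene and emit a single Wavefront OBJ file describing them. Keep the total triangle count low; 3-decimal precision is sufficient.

v -4.071 3.442 -2.591
v -3.833 3.145 -3.166
v -2.589 3.618 -2.069
v -3.867 3.612 -3.228
v -3.996 3.999 -2.991
v -4.16 4.126 -2.567
v -4.283 3.932 -2.154
v -4.306 3.509 -1.945
v -4.219 3.055 -2.039
v -4.063 2.782 -2.391
v -3.91 2.817 -2.836
v 3.757 -3.65 -3.814
v 4.179 -3.819 -3.18
v 2.683 -2.93 -2.906
v 4.31 -3.487 -3.288
v 4.315 -3.192 -3.517
v 4.192 -3.002 -3.813
v 3.969 -2.96 -4.11
v 3.698 -3.077 -4.339
v 3.44 -3.324 -4.448
v 3.256 -3.647 -4.411
v 3.186 -3.97 -4.237
v 3.247 -4.219 -3.966
v 3.425 -4.339 -3.661
v 3.679 -4.3 -3.39
v 3.951 -4.113 -3.216
v -4.709 0.732 -1.123
v -3.74 1.132 -0.775
v -3.9 -0.772 -1.645
v -2.931 -0.372 -1.297
v -3.712 -0.641 -0.565
v -4.212 0.289 -0.242
v -3.428 0.071 -2.178
v -3.928 1.001 -1.855
v -2.949 0.724 -1.428
v -3.124 0.284 -0.43
v -4.516 0.076 -1.99
v -4.691 -0.364 -0.992
v -4.296 1.064 -0.903
v -3.344 -0.704 -1.517
v -3.803 -0.863 -1.086
v -3.234 -0.627 -0.882
v -4.573 0.568 -0.59
v -4.004 0.804 -0.386
v -3.987 -0.239 -0.262
v -3.636 -0.444 -2.034
v -3.067 -0.208 -1.83
v -4.406 0.987 -1.538
v -3.837 1.223 -1.334
v -3.653 0.599 -2.158
v -3.261 1.06 -1.082
v -2.785 0.175 -1.389
v -3.077 0.436 -1.907
v -3.371 0.983 -1.717
v -3.364 0.801 -0.496
v -2.889 -0.084 -0.803
v -3.347 -0.242 -0.373
v -3.641 0.305 -0.183
v -2.899 0.561 -0.88
v -4.751 0.444 -1.617
v -4.276 -0.441 -1.924
v -3.999 0.055 -2.237
v -4.293 0.602 -2.047
v -4.855 0.185 -1.031
v -4.379 -0.7 -1.338
v -4.269 -0.623 -0.703
v -4.563 -0.076 -0.513
v -4.741 -0.201 -1.54
v 3.957 1.541 -4.327
v 4.506 1.839 -3.585
v 3.123 0.099 -3.133
v 4.149 2.079 -3.544
v 3.755 2.213 -3.658
v 3.401 2.213 -3.905
v 3.157 2.081 -4.235
v 3.072 1.841 -4.584
v 3.162 1.542 -4.882
v 3.409 1.243 -5.07
v 3.765 1.002 -5.111
v 4.16 0.869 -4.997
v 4.514 0.868 -4.75
v 4.758 1.001 -4.42
v 4.843 1.24 -4.071
v 4.753 1.539 -3.773
f 2 1 4
f 2 4 3
f 4 1 5
f 4 5 3
f 5 1 6
f 5 6 3
f 6 1 7
f 6 7 3
f 7 1 8
f 7 8 3
f 8 1 9
f 8 9 3
f 9 1 10
f 9 10 3
f 10 1 11
f 10 11 3
f 11 1 2
f 11 2 3
f 13 12 15
f 13 15 14
f 15 12 16
f 15 16 14
f 16 12 17
f 16 17 14
f 17 12 18
f 17 18 14
f 18 12 19
f 18 19 14
f 19 12 20
f 19 20 14
f 20 12 21
f 20 21 14
f 21 12 22
f 21 22 14
f 22 12 23
f 22 23 14
f 23 12 24
f 23 24 14
f 24 12 25
f 24 25 14
f 25 12 26
f 25 26 14
f 26 12 13
f 26 13 14
f 27 64 43
f 64 38 67
f 43 67 32
f 64 67 43
f 27 43 39
f 43 32 44
f 39 44 28
f 43 44 39
f 27 39 48
f 39 28 49
f 48 49 34
f 39 49 48
f 27 48 60
f 48 34 63
f 60 63 37
f 48 63 60
f 27 60 64
f 60 37 68
f 64 68 38
f 60 68 64
f 28 44 55
f 44 32 58
f 55 58 36
f 44 58 55
f 32 67 45
f 67 38 66
f 45 66 31
f 67 66 45
f 38 68 65
f 68 37 61
f 65 61 29
f 68 61 65
f 37 63 62
f 63 34 50
f 62 50 33
f 63 50 62
f 34 49 54
f 49 28 51
f 54 51 35
f 49 51 54
f 30 56 42
f 56 36 57
f 42 57 31
f 56 57 42
f 30 42 40
f 42 31 41
f 40 41 29
f 42 41 40
f 30 40 47
f 40 29 46
f 47 46 33
f 40 46 47
f 30 47 52
f 47 33 53
f 52 53 35
f 47 53 52
f 30 52 56
f 52 35 59
f 56 59 36
f 52 59 56
f 31 57 45
f 57 36 58
f 45 58 32
f 57 58 45
f 29 41 65
f 41 31 66
f 65 66 38
f 41 66 65
f 33 46 62
f 46 29 61
f 62 61 37
f 46 61 62
f 35 53 54
f 53 33 50
f 54 50 34
f 53 50 54
f 36 59 55
f 59 35 51
f 55 51 28
f 59 51 55
f 70 69 72
f 70 72 71
f 72 69 73
f 72 73 71
f 73 69 74
f 73 74 71
f 74 69 75
f 74 75 71
f 75 69 76
f 75 76 71
f 76 69 77
f 76 77 71
f 77 69 78
f 77 78 71
f 78 69 79
f 78 79 71
f 79 69 80
f 79 80 71
f 80 69 81
f 80 81 71
f 81 69 82
f 81 82 71
f 82 69 83
f 82 83 71
f 83 69 84
f 83 84 71
f 84 69 70
f 84 70 71



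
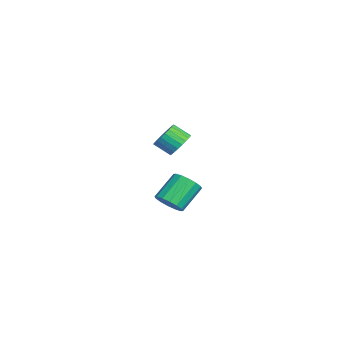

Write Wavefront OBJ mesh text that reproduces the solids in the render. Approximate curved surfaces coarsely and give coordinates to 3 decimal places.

v -1.931 -1.622 2.42
v -1.267 -1.923 2.293
v -1.505 -2.7 2.894
v -2.169 -2.398 3.02
v -1.212 -1.76 2.525
v -1.45 -2.537 3.126
v -1.266 -1.577 2.741
v -1.504 -2.353 3.342
v -1.422 -1.4 2.908
v -1.659 -2.176 3.509
v -1.655 -1.257 3.001
v -1.892 -2.033 3.602
v -1.93 -1.169 3.005
v -2.168 -1.946 3.606
v -2.205 -1.151 2.92
v -2.443 -1.927 3.521
v -2.439 -1.204 2.759
v -2.676 -1.98 3.36
v -2.595 -1.32 2.546
v -2.833 -2.097 3.147
v -2.65 -1.483 2.314
v -2.888 -2.26 2.915
v -2.596 -1.667 2.098
v -2.834 -2.443 2.699
v -2.441 -1.844 1.931
v -2.678 -2.62 2.532
v -2.208 -1.987 1.838
v -2.445 -2.763 2.439
v -1.932 -2.074 1.834
v -2.17 -2.851 2.435
v -1.657 -2.093 1.919
v -1.895 -2.869 2.52
v -1.424 -2.04 2.08
v -1.661 -2.816 2.681
v 3.89 -2.349 1.5
v 4.506 -2.026 1.686
v 3.766 -1.189 2.686
v 3.15 -1.511 2.5
v 4.368 -1.818 1.409
v 3.628 -0.98 2.409
v 4.102 -1.752 1.157
v 3.362 -0.915 2.157
v 3.779 -1.846 0.997
v 3.039 -1.008 1.997
v 3.485 -2.075 0.971
v 2.746 -1.237 1.971
v 3.301 -2.377 1.087
v 2.561 -1.539 2.088
v 3.274 -2.671 1.314
v 2.534 -1.834 2.314
v 3.412 -2.88 1.591
v 2.672 -2.042 2.591
v 3.678 -2.945 1.843
v 2.938 -2.108 2.843
v 4.001 -2.852 2.003
v 3.261 -2.014 3.003
v 4.294 -2.623 2.029
v 3.555 -1.785 3.029
v 4.479 -2.321 1.912
v 3.739 -1.483 2.913
f 2 1 5
f 2 5 3
f 3 5 6
f 3 6 4
f 5 1 7
f 5 7 6
f 6 7 8
f 6 8 4
f 7 1 9
f 7 9 8
f 8 9 10
f 8 10 4
f 9 1 11
f 9 11 10
f 10 11 12
f 10 12 4
f 11 1 13
f 11 13 12
f 12 13 14
f 12 14 4
f 13 1 15
f 13 15 14
f 14 15 16
f 14 16 4
f 15 1 17
f 15 17 16
f 16 17 18
f 16 18 4
f 17 1 19
f 17 19 18
f 18 19 20
f 18 20 4
f 19 1 21
f 19 21 20
f 20 21 22
f 20 22 4
f 21 1 23
f 21 23 22
f 22 23 24
f 22 24 4
f 23 1 25
f 23 25 24
f 24 25 26
f 24 26 4
f 25 1 27
f 25 27 26
f 26 27 28
f 26 28 4
f 27 1 29
f 27 29 28
f 28 29 30
f 28 30 4
f 29 1 31
f 29 31 30
f 30 31 32
f 30 32 4
f 31 1 33
f 31 33 32
f 32 33 34
f 32 34 4
f 33 1 2
f 33 2 34
f 34 2 3
f 34 3 4
f 36 35 39
f 36 39 37
f 37 39 40
f 37 40 38
f 39 35 41
f 39 41 40
f 40 41 42
f 40 42 38
f 41 35 43
f 41 43 42
f 42 43 44
f 42 44 38
f 43 35 45
f 43 45 44
f 44 45 46
f 44 46 38
f 45 35 47
f 45 47 46
f 46 47 48
f 46 48 38
f 47 35 49
f 47 49 48
f 48 49 50
f 48 50 38
f 49 35 51
f 49 51 50
f 50 51 52
f 50 52 38
f 51 35 53
f 51 53 52
f 52 53 54
f 52 54 38
f 53 35 55
f 53 55 54
f 54 55 56
f 54 56 38
f 55 35 57
f 55 57 56
f 56 57 58
f 56 58 38
f 57 35 59
f 57 59 58
f 58 59 60
f 58 60 38
f 59 35 36
f 59 36 60
f 60 36 37
f 60 37 38



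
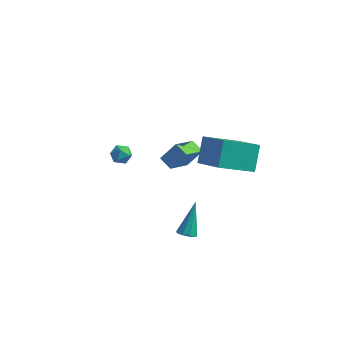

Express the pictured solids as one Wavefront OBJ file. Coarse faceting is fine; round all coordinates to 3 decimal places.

v -4.072 1.799 -1.112
v -3.748 2.088 -1.612
v -3.652 0.852 -1.388
v -3.328 1.141 -1.888
v -3.153 1.268 -1.262
v -3.412 1.853 -1.091
v -3.988 1.087 -1.909
v -4.247 1.672 -1.738
v -3.696 1.648 -2.104
v -3.18 1.76 -1.705
v -4.22 1.18 -1.295
v -3.704 1.292 -0.896
v 1.292 -0.762 1.402
v 1.223 0.344 2.598
v 2.898 0.377 0.441
v 2.829 1.482 1.637
v 2.731 -1.862 2.503
v 2.662 -0.757 3.699
v 4.337 -0.724 1.542
v 4.268 0.382 2.738
v 1.878 -4.417 -0.917
v 2.402 -4.561 -0.835
v 1.962 -3.203 0.657
v 2.385 -4.263 -1.063
v 2.13 -4.037 -1.224
v 1.758 -3.989 -1.241
v 1.441 -4.141 -1.106
v 1.329 -4.422 -0.883
v 1.473 -4.701 -0.676
v 1.807 -4.847 -0.582
v 2.174 -4.792 -0.644
v -0.873 1.373 -1.81
v -1.587 1.778 -1.491
v -0.442 2.979 -2.884
v -1.155 3.384 -2.565
v -0.145 1.856 -0.795
v -0.858 2.261 -0.476
v 0.287 3.462 -1.869
v -0.427 3.867 -1.55
f 1 12 6
f 1 6 2
f 1 2 8
f 1 8 11
f 1 11 12
f 2 6 10
f 6 12 5
f 12 11 3
f 11 8 7
f 8 2 9
f 4 10 5
f 4 5 3
f 4 3 7
f 4 7 9
f 4 9 10
f 5 10 6
f 3 5 12
f 7 3 11
f 9 7 8
f 10 9 2
f 14 16 13
f 17 14 13
f 13 16 15
f 15 17 13
f 14 20 16
f 18 14 17
f 18 20 14
f 16 20 15
f 19 17 15
f 15 20 19
f 19 18 17
f 20 18 19
f 22 21 24
f 22 24 23
f 24 21 25
f 24 25 23
f 25 21 26
f 25 26 23
f 26 21 27
f 26 27 23
f 27 21 28
f 27 28 23
f 28 21 29
f 28 29 23
f 29 21 30
f 29 30 23
f 30 21 31
f 30 31 23
f 31 21 22
f 31 22 23
f 33 35 32
f 36 33 32
f 32 35 34
f 34 36 32
f 33 39 35
f 37 33 36
f 37 39 33
f 35 39 34
f 38 36 34
f 34 39 38
f 38 37 36
f 39 37 38



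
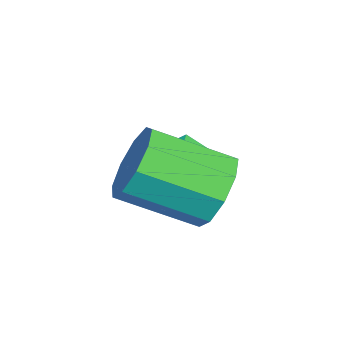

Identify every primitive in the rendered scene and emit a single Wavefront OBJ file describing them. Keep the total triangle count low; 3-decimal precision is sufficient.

v -2.712 0.065 0.731
v -1.884 -0.401 1.251
v -3.756 -1.259 1.209
v -2.928 -1.725 1.729
v -3.357 -0.806 2.109
v -2.712 0.012 1.813
v -2.928 -1.672 0.647
v -2.283 -0.854 0.351
v -2.017 -1.474 1.198
v -2.282 -0.939 2.102
v -3.358 -0.721 0.358
v -3.623 -0.186 1.262
v -0.958 -0.034 1.932
v -0.483 0.362 2.78
v -0.527 -1.55 3.697
v -1.002 -1.946 2.848
v -1.196 0.412 2.852
v -1.239 -1.499 3.768
v -1.798 0.254 2.493
v -1.841 -1.658 3.409
v -2.007 -0.04 1.872
v -2.05 -1.951 2.788
v -1.725 -0.33 1.278
v -1.768 -2.242 2.194
v -1.085 -0.483 0.991
v -1.128 -2.394 1.907
v -0.385 -0.425 1.144
v -0.428 -2.336 2.06
v 0.046 -0.185 1.665
v 0.003 -2.096 2.582
v 0.007 0.126 2.312
v -0.036 -1.785 3.228
f 1 12 6
f 1 6 2
f 1 2 8
f 1 8 11
f 1 11 12
f 2 6 10
f 6 12 5
f 12 11 3
f 11 8 7
f 8 2 9
f 4 10 5
f 4 5 3
f 4 3 7
f 4 7 9
f 4 9 10
f 5 10 6
f 3 5 12
f 7 3 11
f 9 7 8
f 10 9 2
f 14 13 17
f 14 17 15
f 15 17 18
f 15 18 16
f 17 13 19
f 17 19 18
f 18 19 20
f 18 20 16
f 19 13 21
f 19 21 20
f 20 21 22
f 20 22 16
f 21 13 23
f 21 23 22
f 22 23 24
f 22 24 16
f 23 13 25
f 23 25 24
f 24 25 26
f 24 26 16
f 25 13 27
f 25 27 26
f 26 27 28
f 26 28 16
f 27 13 29
f 27 29 28
f 28 29 30
f 28 30 16
f 29 13 31
f 29 31 30
f 30 31 32
f 30 32 16
f 31 13 14
f 31 14 32
f 32 14 15
f 32 15 16



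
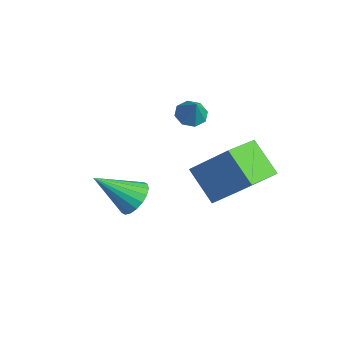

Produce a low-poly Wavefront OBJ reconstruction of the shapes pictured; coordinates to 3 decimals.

v -1.837 3.06 -1.003
v -1.432 3.431 -1.245
v -1.263 3 -0.137
v -1.759 3.655 -1.013
v -2.131 3.531 -0.774
v -2.331 3.131 -0.67
v -2.242 2.689 -0.76
v -1.915 2.465 -0.993
v -1.543 2.59 -1.231
v -1.343 2.99 -1.335
v 0.528 -0.016 -2.873
v 0.78 0.389 -2.307
v 0.072 -1.304 -1.747
v 0.464 0.482 -2.329
v 0.161 0.476 -2.459
v -0.069 0.372 -2.67
v -0.181 0.192 -2.922
v -0.152 -0.03 -3.164
v 0.011 -0.249 -3.348
v 0.276 -0.421 -3.438
v 0.591 -0.514 -3.417
v 0.894 -0.508 -3.287
v 1.124 -0.404 -3.076
v 1.236 -0.224 -2.824
v 1.208 -0.002 -2.582
v 1.045 0.216 -2.397
v 0.412 2.996 -1.79
v 1.342 3.977 -0.484
v 1.514 3.345 -2.837
v 2.444 4.326 -1.531
v 1.236 1.654 -1.369
v 2.166 2.635 -0.063
v 2.338 2.003 -2.416
v 3.268 2.984 -1.11
f 2 1 4
f 2 4 3
f 4 1 5
f 4 5 3
f 5 1 6
f 5 6 3
f 6 1 7
f 6 7 3
f 7 1 8
f 7 8 3
f 8 1 9
f 8 9 3
f 9 1 10
f 9 10 3
f 10 1 2
f 10 2 3
f 12 11 14
f 12 14 13
f 14 11 15
f 14 15 13
f 15 11 16
f 15 16 13
f 16 11 17
f 16 17 13
f 17 11 18
f 17 18 13
f 18 11 19
f 18 19 13
f 19 11 20
f 19 20 13
f 20 11 21
f 20 21 13
f 21 11 22
f 21 22 13
f 22 11 23
f 22 23 13
f 23 11 24
f 23 24 13
f 24 11 25
f 24 25 13
f 25 11 26
f 25 26 13
f 26 11 12
f 26 12 13
f 28 30 27
f 31 28 27
f 27 30 29
f 29 31 27
f 28 34 30
f 32 28 31
f 32 34 28
f 30 34 29
f 33 31 29
f 29 34 33
f 33 32 31
f 34 32 33



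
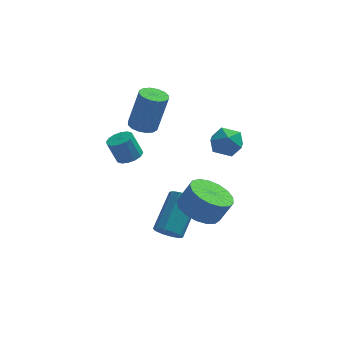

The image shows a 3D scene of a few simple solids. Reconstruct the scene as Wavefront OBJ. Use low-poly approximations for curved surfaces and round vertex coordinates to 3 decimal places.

v 1.644 -3.378 -1.691
v 2.368 -2.662 -2.108
v 2.959 -2.606 -0.986
v 2.236 -3.322 -0.569
v 1.982 -2.357 -1.92
v 2.574 -2.301 -0.798
v 1.519 -2.285 -1.68
v 2.111 -2.229 -0.558
v 1.085 -2.464 -1.442
v 1.677 -2.408 -0.32
v 0.779 -2.852 -1.261
v 1.371 -2.796 -0.139
v 0.671 -3.361 -1.179
v 1.263 -3.305 -0.056
v 0.786 -3.873 -1.214
v 1.378 -3.818 -0.092
v 1.097 -4.272 -1.358
v 1.689 -4.217 -0.236
v 1.534 -4.467 -1.579
v 2.126 -4.411 -0.457
v 1.996 -4.411 -1.825
v 2.588 -4.356 -0.703
v 2.377 -4.119 -2.041
v 2.969 -4.064 -0.919
v 2.591 -3.658 -2.176
v 3.183 -3.602 -1.054
v 2.587 -3.132 -2.201
v 3.179 -3.076 -1.078
v 0.286 -3.22 -3.413
v 0.954 -3.376 -3.594
v 1.683 -1.777 -2.288
v 1.014 -1.62 -2.107
v 0.804 -3.077 -3.877
v 1.532 -1.477 -2.571
v 0.455 -2.832 -3.983
v 1.184 -1.232 -2.677
v 0.042 -2.735 -3.871
v 0.771 -1.135 -2.565
v -0.278 -2.823 -3.584
v 0.451 -1.224 -2.278
v -0.383 -3.063 -3.232
v 0.346 -1.464 -1.926
v -0.232 -3.363 -2.949
v 0.496 -1.763 -1.643
v 0.116 -3.608 -2.843
v 0.845 -2.008 -1.537
v 0.529 -3.705 -2.955
v 1.258 -2.105 -1.649
v 0.849 -3.616 -3.242
v 1.578 -2.017 -1.936
v -0.875 0.307 1.356
v -0.392 0.803 1.199
v 0.138 0.93 3.227
v -0.345 0.433 3.384
v -0.701 0.989 1.268
v -0.172 1.116 3.296
v -1.056 0.993 1.36
v -0.527 1.12 3.389
v -1.363 0.813 1.452
v -0.834 0.939 3.48
v -1.539 0.497 1.517
v -1.01 0.623 3.546
v -1.537 0.13 1.54
v -1.008 0.257 3.568
v -1.358 -0.19 1.513
v -0.828 -0.063 3.541
v -1.048 -0.376 1.444
v -0.519 -0.249 3.472
v -0.693 -0.38 1.351
v -0.164 -0.253 3.38
v -0.386 -0.199 1.26
v 0.143 -0.073 3.288
v -0.21 0.117 1.194
v 0.319 0.243 3.223
v -0.212 0.483 1.172
v 0.317 0.61 3.2
v -1.397 -2.399 1.224
v -0.805 -2.433 1.465
v -1.251 -2.356 2.576
v -1.843 -2.321 2.336
v -0.86 -2.11 1.42
v -1.307 -2.032 2.531
v -1.06 -1.864 1.323
v -1.506 -1.786 2.434
v -1.349 -1.761 1.199
v -1.796 -1.683 2.31
v -1.652 -1.829 1.082
v -2.098 -1.752 2.193
v -1.886 -2.05 1.004
v -2.332 -1.973 2.115
v -1.989 -2.364 0.984
v -2.435 -2.287 2.095
v -1.933 -2.688 1.029
v -2.38 -2.61 2.14
v -1.734 -2.934 1.126
v -2.18 -2.856 2.237
v -1.444 -3.037 1.25
v -1.891 -2.959 2.361
v -1.142 -2.968 1.367
v -1.588 -2.891 2.478
v -0.908 -2.747 1.445
v -1.354 -2.67 2.556
v 2.929 1.286 -0.746
v 3.734 1.029 -0.395
v 2.226 0.451 0.255
v 3.031 0.194 0.606
v 2.743 1.057 0.705
v 3.177 1.573 0.087
v 2.783 -0.093 -0.227
v 3.217 0.423 -0.845
v 3.643 0.177 -0.074
v 3.619 0.887 0.502
v 2.341 0.593 -0.642
v 2.317 1.303 -0.066
f 2 1 5
f 2 5 3
f 3 5 6
f 3 6 4
f 5 1 7
f 5 7 6
f 6 7 8
f 6 8 4
f 7 1 9
f 7 9 8
f 8 9 10
f 8 10 4
f 9 1 11
f 9 11 10
f 10 11 12
f 10 12 4
f 11 1 13
f 11 13 12
f 12 13 14
f 12 14 4
f 13 1 15
f 13 15 14
f 14 15 16
f 14 16 4
f 15 1 17
f 15 17 16
f 16 17 18
f 16 18 4
f 17 1 19
f 17 19 18
f 18 19 20
f 18 20 4
f 19 1 21
f 19 21 20
f 20 21 22
f 20 22 4
f 21 1 23
f 21 23 22
f 22 23 24
f 22 24 4
f 23 1 25
f 23 25 24
f 24 25 26
f 24 26 4
f 25 1 27
f 25 27 26
f 26 27 28
f 26 28 4
f 27 1 2
f 27 2 28
f 28 2 3
f 28 3 4
f 30 29 33
f 30 33 31
f 31 33 34
f 31 34 32
f 33 29 35
f 33 35 34
f 34 35 36
f 34 36 32
f 35 29 37
f 35 37 36
f 36 37 38
f 36 38 32
f 37 29 39
f 37 39 38
f 38 39 40
f 38 40 32
f 39 29 41
f 39 41 40
f 40 41 42
f 40 42 32
f 41 29 43
f 41 43 42
f 42 43 44
f 42 44 32
f 43 29 45
f 43 45 44
f 44 45 46
f 44 46 32
f 45 29 47
f 45 47 46
f 46 47 48
f 46 48 32
f 47 29 49
f 47 49 48
f 48 49 50
f 48 50 32
f 49 29 30
f 49 30 50
f 50 30 31
f 50 31 32
f 52 51 55
f 52 55 53
f 53 55 56
f 53 56 54
f 55 51 57
f 55 57 56
f 56 57 58
f 56 58 54
f 57 51 59
f 57 59 58
f 58 59 60
f 58 60 54
f 59 51 61
f 59 61 60
f 60 61 62
f 60 62 54
f 61 51 63
f 61 63 62
f 62 63 64
f 62 64 54
f 63 51 65
f 63 65 64
f 64 65 66
f 64 66 54
f 65 51 67
f 65 67 66
f 66 67 68
f 66 68 54
f 67 51 69
f 67 69 68
f 68 69 70
f 68 70 54
f 69 51 71
f 69 71 70
f 70 71 72
f 70 72 54
f 71 51 73
f 71 73 72
f 72 73 74
f 72 74 54
f 73 51 75
f 73 75 74
f 74 75 76
f 74 76 54
f 75 51 52
f 75 52 76
f 76 52 53
f 76 53 54
f 78 77 81
f 78 81 79
f 79 81 82
f 79 82 80
f 81 77 83
f 81 83 82
f 82 83 84
f 82 84 80
f 83 77 85
f 83 85 84
f 84 85 86
f 84 86 80
f 85 77 87
f 85 87 86
f 86 87 88
f 86 88 80
f 87 77 89
f 87 89 88
f 88 89 90
f 88 90 80
f 89 77 91
f 89 91 90
f 90 91 92
f 90 92 80
f 91 77 93
f 91 93 92
f 92 93 94
f 92 94 80
f 93 77 95
f 93 95 94
f 94 95 96
f 94 96 80
f 95 77 97
f 95 97 96
f 96 97 98
f 96 98 80
f 97 77 99
f 97 99 98
f 98 99 100
f 98 100 80
f 99 77 101
f 99 101 100
f 100 101 102
f 100 102 80
f 101 77 78
f 101 78 102
f 102 78 79
f 102 79 80
f 103 114 108
f 103 108 104
f 103 104 110
f 103 110 113
f 103 113 114
f 104 108 112
f 108 114 107
f 114 113 105
f 113 110 109
f 110 104 111
f 106 112 107
f 106 107 105
f 106 105 109
f 106 109 111
f 106 111 112
f 107 112 108
f 105 107 114
f 109 105 113
f 111 109 110
f 112 111 104



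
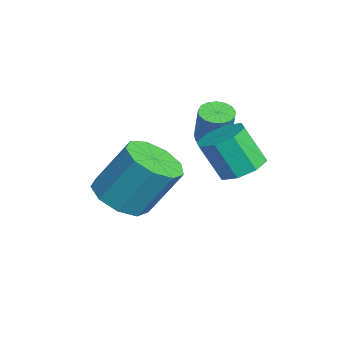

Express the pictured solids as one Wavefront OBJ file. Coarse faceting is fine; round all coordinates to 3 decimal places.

v -0.065 0.124 0.631
v 0.48 0.167 0.436
v 0.949 0.198 1.754
v 0.405 0.156 1.949
v 0.397 0.431 0.459
v 0.866 0.462 1.778
v 0.208 0.625 0.522
v 0.678 0.656 1.84
v -0.043 0.704 0.609
v 0.426 0.735 1.928
v -0.3 0.65 0.702
v 0.17 0.681 2.02
v -0.502 0.476 0.778
v -0.032 0.507 2.097
v -0.604 0.222 0.821
v -0.134 0.253 2.139
v -0.583 -0.055 0.82
v -0.113 -0.024 2.138
v -0.443 -0.291 0.775
v 0.027 -0.26 2.094
v -0.216 -0.431 0.698
v 0.253 -0.4 2.016
v 0.045 -0.444 0.605
v 0.515 -0.413 1.924
v 0.281 -0.327 0.518
v 0.751 -0.296 1.837
v 0.438 -0.107 0.457
v 0.908 -0.076 1.775
v 0.59 -2.876 -1.368
v 1.259 -3.603 -1.012
v 1.499 -2.551 0.684
v 0.83 -1.824 0.328
v 1.616 -3.097 -1.376
v 1.856 -2.046 0.32
v 1.494 -2.488 -1.736
v 1.734 -1.437 -0.04
v 0.948 -2.06 -1.924
v 1.188 -1.009 -0.228
v 0.235 -2.014 -1.852
v 0.475 -0.963 -0.156
v -0.312 -2.371 -1.553
v -0.072 -1.32 0.143
v -0.437 -2.964 -1.168
v -0.197 -1.913 0.528
v -0.081 -3.516 -0.876
v 0.159 -2.464 0.82
v 0.588 -3.768 -0.814
v 0.828 -2.716 0.882
v 2.273 0.576 0.522
v 3.027 0.253 0.532
v 2.741 -0.378 1.828
v 1.987 -0.056 1.818
v 3.004 0.819 0.802
v 2.718 0.188 2.098
v 2.553 1.242 0.908
v 2.267 0.611 2.205
v 1.938 1.275 0.788
v 1.651 0.644 2.085
v 1.519 0.898 0.512
v 1.233 0.267 1.808
v 1.542 0.332 0.242
v 1.256 -0.299 1.538
v 1.993 -0.091 0.135
v 1.707 -0.722 1.432
v 2.609 -0.124 0.255
v 2.322 -0.755 1.552
f 2 1 5
f 2 5 3
f 3 5 6
f 3 6 4
f 5 1 7
f 5 7 6
f 6 7 8
f 6 8 4
f 7 1 9
f 7 9 8
f 8 9 10
f 8 10 4
f 9 1 11
f 9 11 10
f 10 11 12
f 10 12 4
f 11 1 13
f 11 13 12
f 12 13 14
f 12 14 4
f 13 1 15
f 13 15 14
f 14 15 16
f 14 16 4
f 15 1 17
f 15 17 16
f 16 17 18
f 16 18 4
f 17 1 19
f 17 19 18
f 18 19 20
f 18 20 4
f 19 1 21
f 19 21 20
f 20 21 22
f 20 22 4
f 21 1 23
f 21 23 22
f 22 23 24
f 22 24 4
f 23 1 25
f 23 25 24
f 24 25 26
f 24 26 4
f 25 1 27
f 25 27 26
f 26 27 28
f 26 28 4
f 27 1 2
f 27 2 28
f 28 2 3
f 28 3 4
f 30 29 33
f 30 33 31
f 31 33 34
f 31 34 32
f 33 29 35
f 33 35 34
f 34 35 36
f 34 36 32
f 35 29 37
f 35 37 36
f 36 37 38
f 36 38 32
f 37 29 39
f 37 39 38
f 38 39 40
f 38 40 32
f 39 29 41
f 39 41 40
f 40 41 42
f 40 42 32
f 41 29 43
f 41 43 42
f 42 43 44
f 42 44 32
f 43 29 45
f 43 45 44
f 44 45 46
f 44 46 32
f 45 29 47
f 45 47 46
f 46 47 48
f 46 48 32
f 47 29 30
f 47 30 48
f 48 30 31
f 48 31 32
f 50 49 53
f 50 53 51
f 51 53 54
f 51 54 52
f 53 49 55
f 53 55 54
f 54 55 56
f 54 56 52
f 55 49 57
f 55 57 56
f 56 57 58
f 56 58 52
f 57 49 59
f 57 59 58
f 58 59 60
f 58 60 52
f 59 49 61
f 59 61 60
f 60 61 62
f 60 62 52
f 61 49 63
f 61 63 62
f 62 63 64
f 62 64 52
f 63 49 65
f 63 65 64
f 64 65 66
f 64 66 52
f 65 49 50
f 65 50 66
f 66 50 51
f 66 51 52

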